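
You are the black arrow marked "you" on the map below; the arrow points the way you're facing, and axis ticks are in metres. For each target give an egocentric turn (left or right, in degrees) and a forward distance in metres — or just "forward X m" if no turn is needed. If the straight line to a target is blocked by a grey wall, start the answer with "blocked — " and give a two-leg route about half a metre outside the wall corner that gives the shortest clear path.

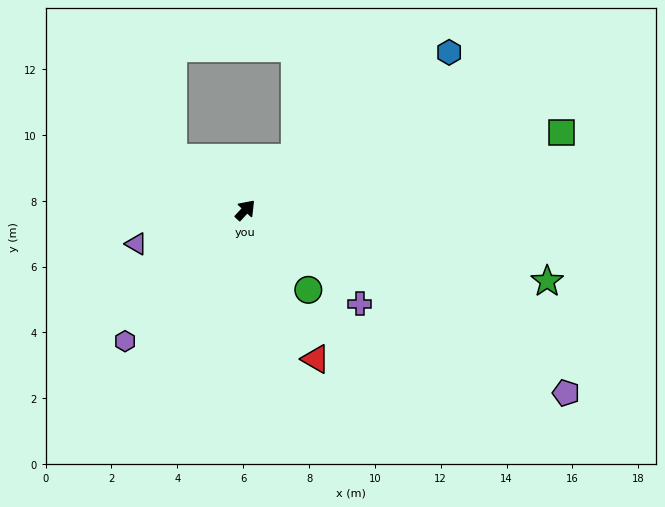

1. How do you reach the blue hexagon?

turn right 10°, forward 7.8 m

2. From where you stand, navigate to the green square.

turn right 33°, forward 9.9 m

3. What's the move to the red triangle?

turn right 112°, forward 5.0 m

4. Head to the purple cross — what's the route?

turn right 87°, forward 4.5 m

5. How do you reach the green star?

turn right 61°, forward 9.4 m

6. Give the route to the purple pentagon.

turn right 77°, forward 11.2 m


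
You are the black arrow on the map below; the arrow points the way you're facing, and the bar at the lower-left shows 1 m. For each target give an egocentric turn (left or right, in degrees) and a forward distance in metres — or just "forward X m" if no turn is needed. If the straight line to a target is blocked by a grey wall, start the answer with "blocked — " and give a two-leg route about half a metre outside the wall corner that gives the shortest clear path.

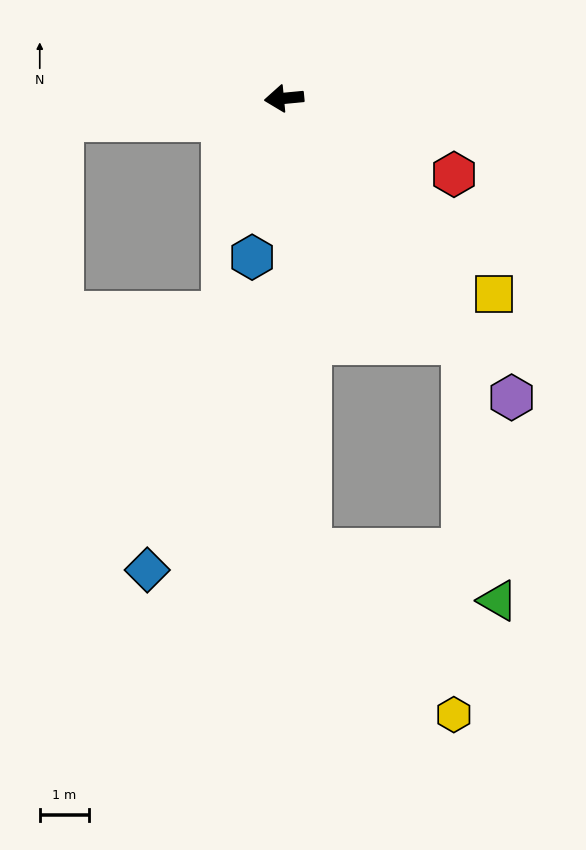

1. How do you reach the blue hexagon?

turn left 73°, forward 3.3 m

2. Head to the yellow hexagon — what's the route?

blocked — turn left 88°, forward 9.1 m, then turn left 38°, forward 4.4 m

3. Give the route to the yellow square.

turn left 131°, forward 5.8 m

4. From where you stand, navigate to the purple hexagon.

turn left 122°, forward 7.6 m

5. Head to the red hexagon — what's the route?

turn left 150°, forward 3.8 m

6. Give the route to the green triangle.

blocked — turn left 120°, forward 6.1 m, then turn right 28°, forward 5.2 m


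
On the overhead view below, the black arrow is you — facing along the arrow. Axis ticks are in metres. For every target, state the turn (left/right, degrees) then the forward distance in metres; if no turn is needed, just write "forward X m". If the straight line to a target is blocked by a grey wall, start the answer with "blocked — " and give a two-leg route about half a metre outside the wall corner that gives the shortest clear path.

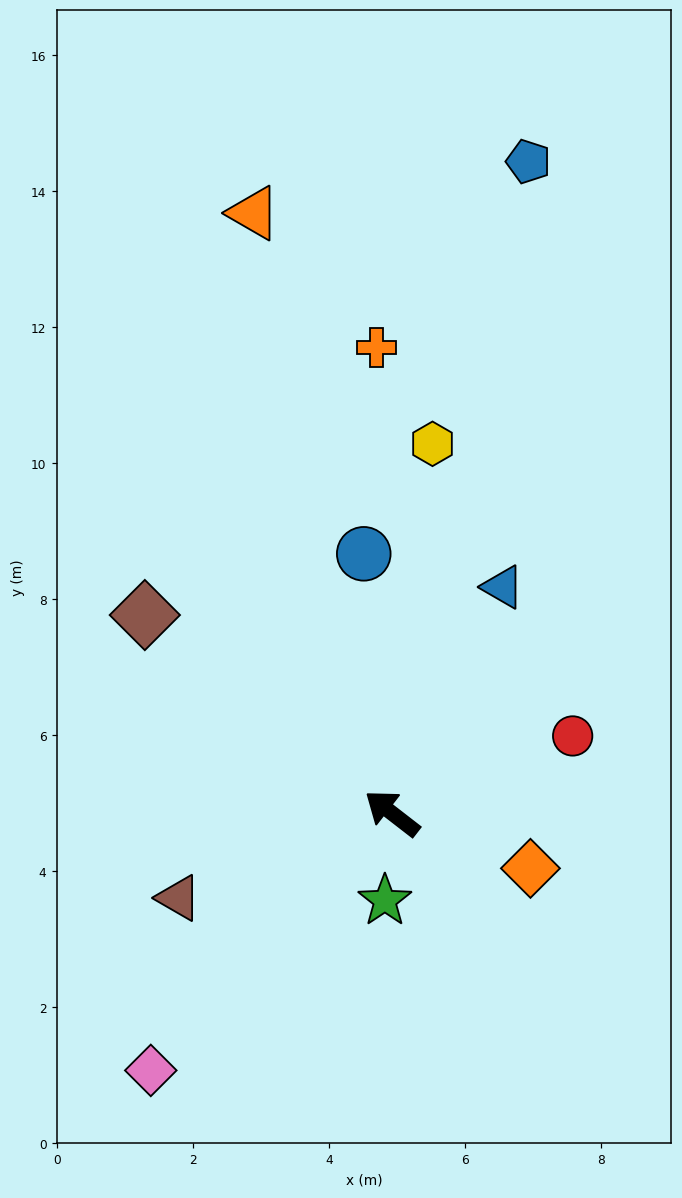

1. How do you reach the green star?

turn left 123°, forward 1.3 m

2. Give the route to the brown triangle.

turn left 59°, forward 3.4 m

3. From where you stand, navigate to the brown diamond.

forward 4.7 m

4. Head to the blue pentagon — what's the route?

turn right 64°, forward 9.8 m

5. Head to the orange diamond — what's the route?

turn right 164°, forward 2.2 m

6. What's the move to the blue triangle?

turn right 78°, forward 3.7 m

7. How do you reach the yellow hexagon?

turn right 58°, forward 5.5 m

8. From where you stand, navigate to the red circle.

turn right 119°, forward 2.9 m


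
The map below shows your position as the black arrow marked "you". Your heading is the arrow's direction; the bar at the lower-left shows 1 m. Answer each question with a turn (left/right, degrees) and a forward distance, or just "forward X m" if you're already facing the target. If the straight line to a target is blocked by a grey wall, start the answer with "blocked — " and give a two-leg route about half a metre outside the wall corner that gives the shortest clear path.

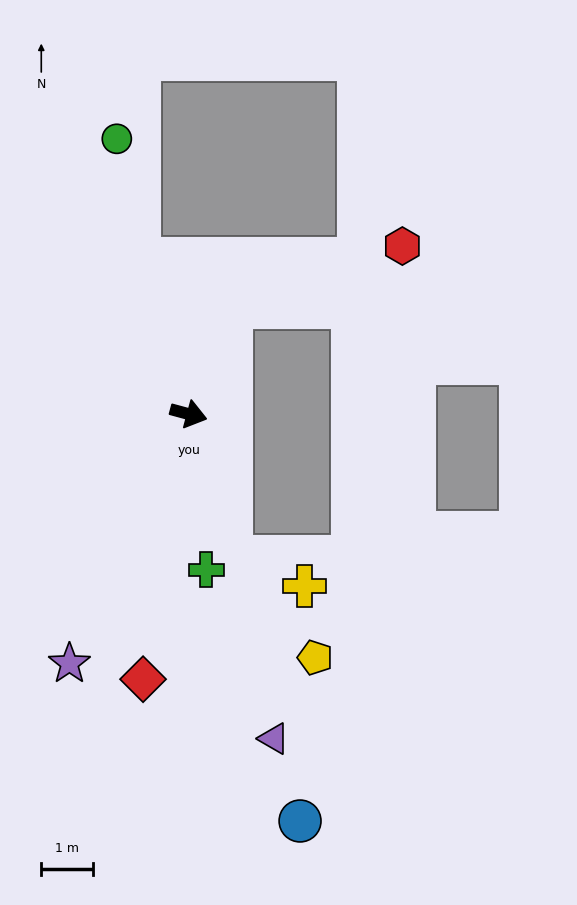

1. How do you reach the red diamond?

turn right 85°, forward 5.2 m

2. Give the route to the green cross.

turn right 68°, forward 3.0 m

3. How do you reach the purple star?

turn right 100°, forward 5.3 m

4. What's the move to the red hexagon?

blocked — turn left 84°, forward 2.2 m, then turn right 49°, forward 3.5 m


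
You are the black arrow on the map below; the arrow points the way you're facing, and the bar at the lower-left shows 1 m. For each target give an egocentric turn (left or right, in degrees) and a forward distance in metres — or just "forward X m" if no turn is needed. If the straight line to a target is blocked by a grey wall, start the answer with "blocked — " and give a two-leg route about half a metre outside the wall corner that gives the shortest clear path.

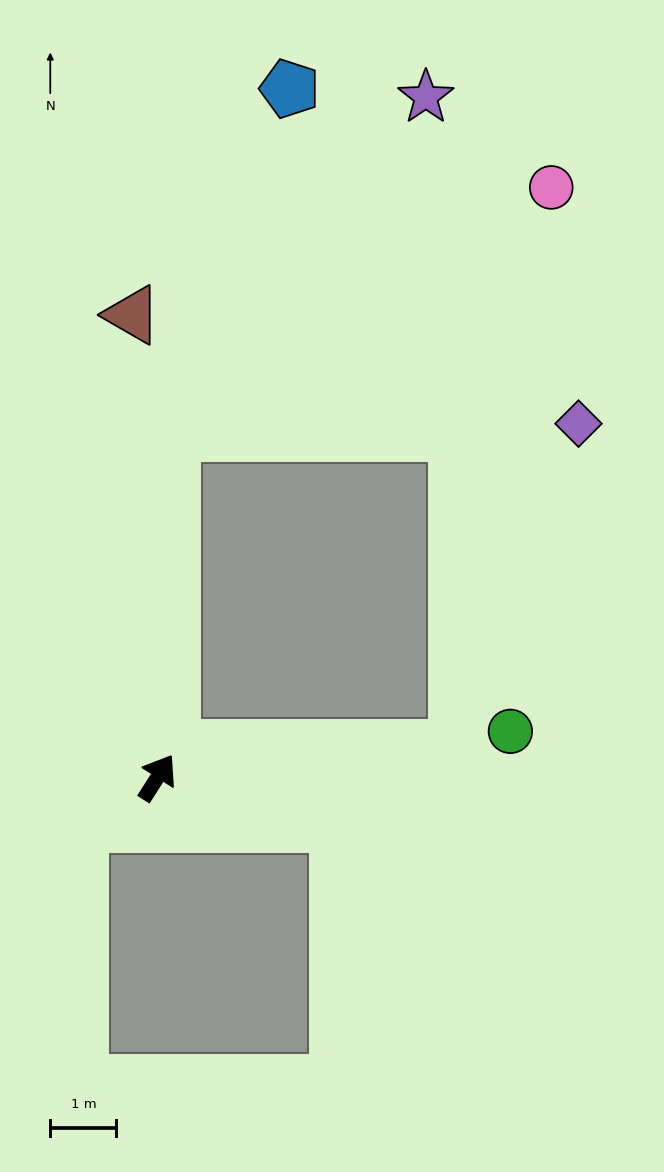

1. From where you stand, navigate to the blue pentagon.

blocked — turn left 30°, forward 5.2 m, then turn right 16°, forward 5.5 m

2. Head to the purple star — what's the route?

blocked — turn left 30°, forward 5.2 m, then turn right 35°, forward 6.4 m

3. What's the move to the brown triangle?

turn left 36°, forward 7.0 m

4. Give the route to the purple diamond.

blocked — turn right 52°, forward 4.5 m, then turn left 64°, forward 5.2 m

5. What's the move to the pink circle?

blocked — turn left 30°, forward 5.2 m, then turn right 55°, forward 6.8 m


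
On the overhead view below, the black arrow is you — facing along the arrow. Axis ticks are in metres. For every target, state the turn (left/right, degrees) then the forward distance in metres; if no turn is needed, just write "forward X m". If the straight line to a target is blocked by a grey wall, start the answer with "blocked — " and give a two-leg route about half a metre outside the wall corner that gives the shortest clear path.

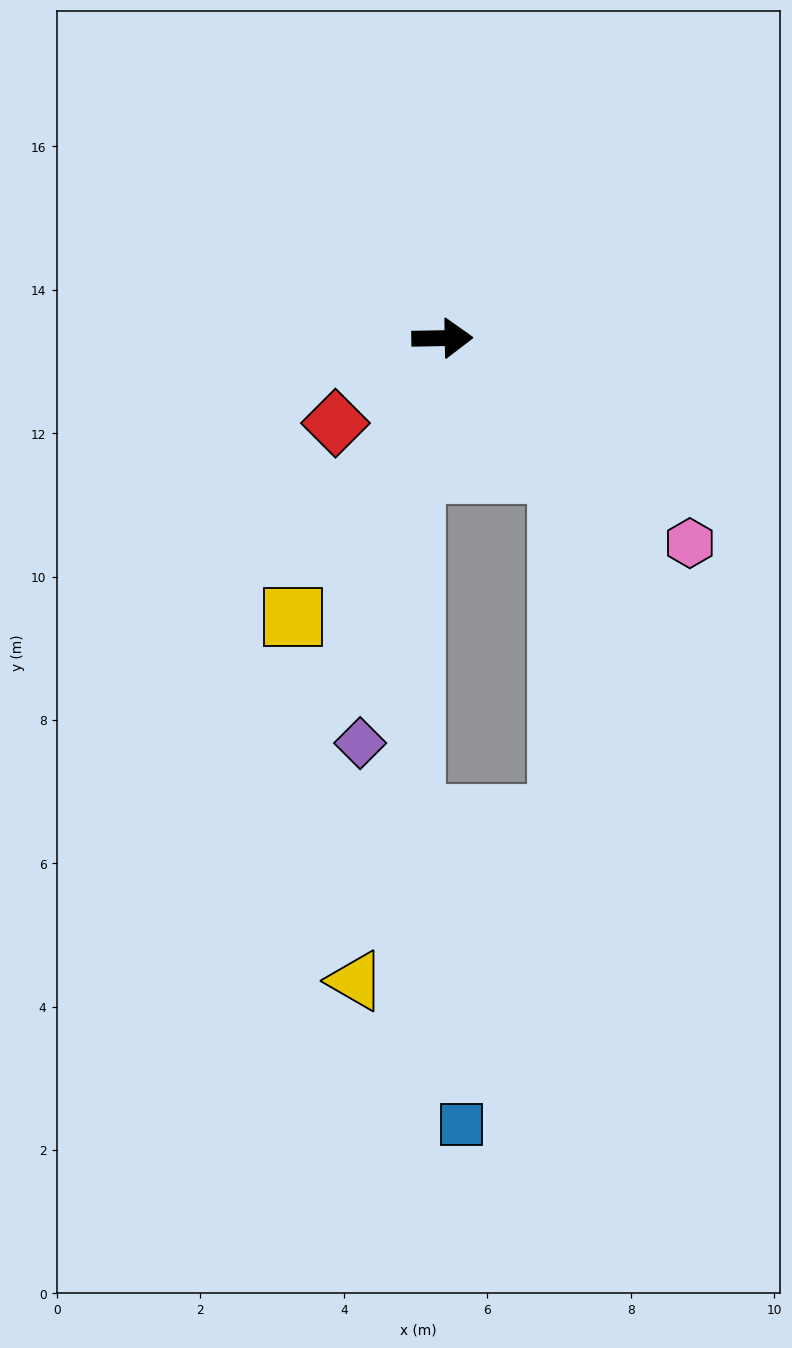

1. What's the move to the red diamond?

turn right 143°, forward 1.9 m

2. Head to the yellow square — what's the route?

turn right 119°, forward 4.4 m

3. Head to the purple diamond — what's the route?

turn right 102°, forward 5.8 m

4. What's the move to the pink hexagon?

turn right 41°, forward 4.5 m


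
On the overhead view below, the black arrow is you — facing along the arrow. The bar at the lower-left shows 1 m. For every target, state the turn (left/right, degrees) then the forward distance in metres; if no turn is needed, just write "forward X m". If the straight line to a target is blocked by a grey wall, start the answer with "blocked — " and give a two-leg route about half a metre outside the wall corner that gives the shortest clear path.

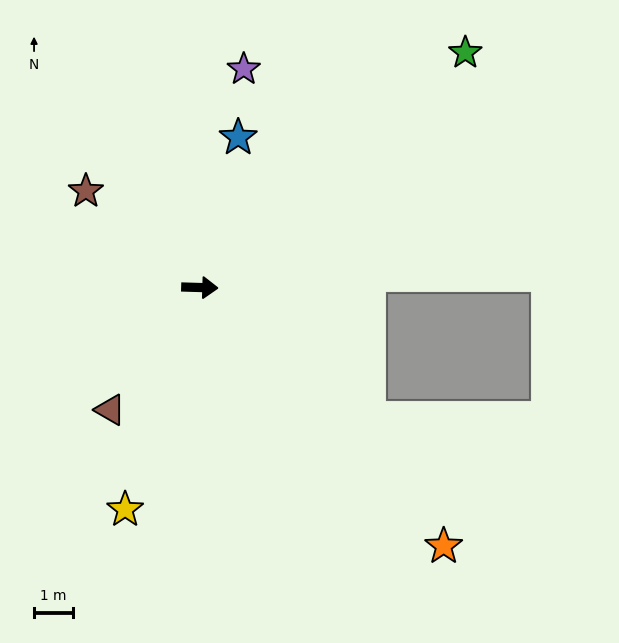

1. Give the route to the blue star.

turn left 77°, forward 4.0 m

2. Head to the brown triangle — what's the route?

turn right 125°, forward 3.9 m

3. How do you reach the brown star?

turn left 141°, forward 3.9 m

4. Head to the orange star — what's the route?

turn right 45°, forward 9.2 m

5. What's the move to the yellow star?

turn right 107°, forward 6.1 m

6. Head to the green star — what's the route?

turn left 43°, forward 9.2 m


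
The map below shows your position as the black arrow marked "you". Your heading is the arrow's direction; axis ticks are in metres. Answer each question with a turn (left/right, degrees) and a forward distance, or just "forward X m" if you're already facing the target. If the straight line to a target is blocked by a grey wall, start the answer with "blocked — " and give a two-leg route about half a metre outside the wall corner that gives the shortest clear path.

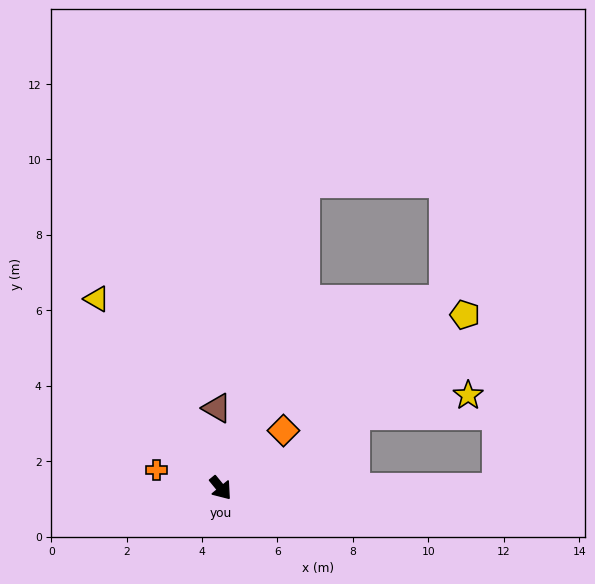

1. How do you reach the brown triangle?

turn left 143°, forward 2.1 m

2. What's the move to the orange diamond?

turn left 93°, forward 2.3 m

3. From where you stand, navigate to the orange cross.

turn right 145°, forward 1.8 m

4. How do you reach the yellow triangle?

turn left 174°, forward 6.0 m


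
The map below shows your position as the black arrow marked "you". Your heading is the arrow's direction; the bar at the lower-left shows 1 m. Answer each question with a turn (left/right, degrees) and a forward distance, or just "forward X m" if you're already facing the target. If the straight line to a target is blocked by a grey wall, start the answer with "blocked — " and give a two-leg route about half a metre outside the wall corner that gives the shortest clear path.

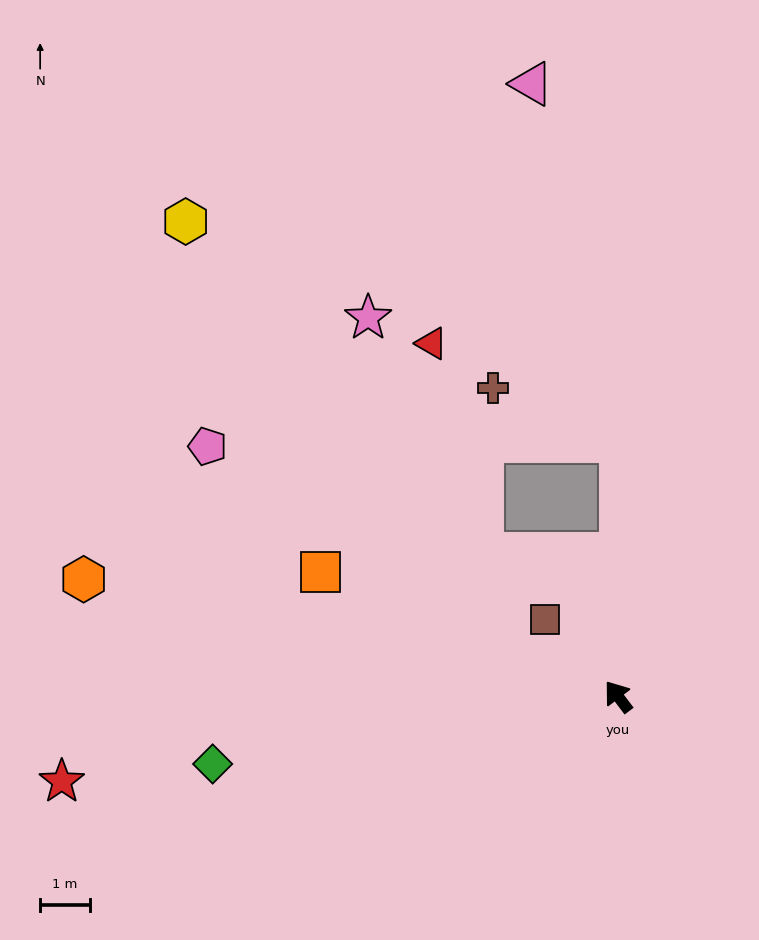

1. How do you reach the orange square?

turn left 30°, forward 6.5 m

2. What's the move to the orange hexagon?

turn left 41°, forward 11.1 m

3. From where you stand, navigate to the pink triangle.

blocked — turn right 38°, forward 5.2 m, then turn left 15°, forward 7.4 m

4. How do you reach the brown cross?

blocked — turn right 38°, forward 5.2 m, then turn left 68°, forward 2.8 m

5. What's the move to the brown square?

turn left 6°, forward 2.1 m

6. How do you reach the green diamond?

turn left 62°, forward 8.3 m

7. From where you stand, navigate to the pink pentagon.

turn left 22°, forward 9.7 m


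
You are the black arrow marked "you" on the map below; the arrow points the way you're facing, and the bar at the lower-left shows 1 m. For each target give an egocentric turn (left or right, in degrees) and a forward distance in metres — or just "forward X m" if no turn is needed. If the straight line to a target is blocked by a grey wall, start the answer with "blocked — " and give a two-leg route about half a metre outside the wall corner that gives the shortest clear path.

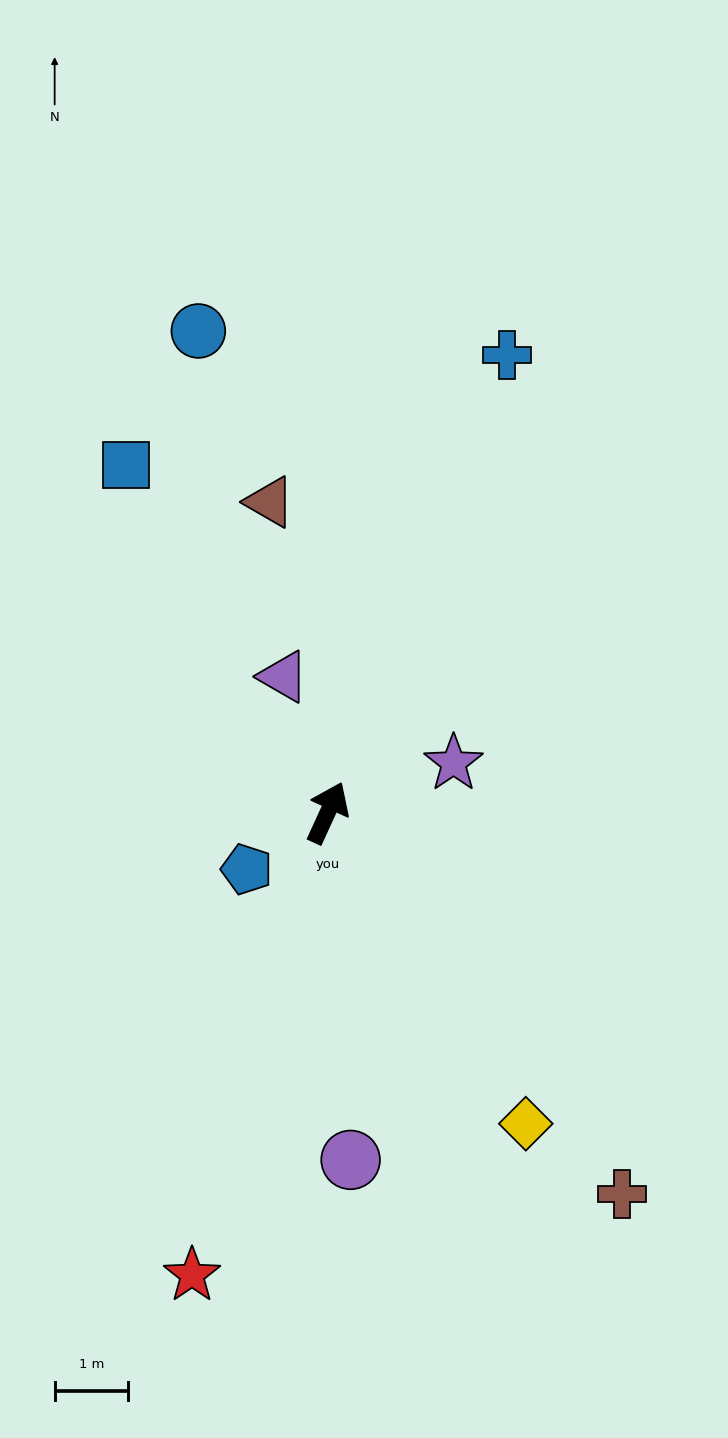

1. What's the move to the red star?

turn right 172°, forward 6.5 m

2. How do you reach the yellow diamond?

turn right 123°, forward 5.0 m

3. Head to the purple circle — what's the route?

turn right 152°, forward 4.7 m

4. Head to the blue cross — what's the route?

turn left 3°, forward 6.7 m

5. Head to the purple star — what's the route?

turn right 44°, forward 1.8 m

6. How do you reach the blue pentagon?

turn left 150°, forward 1.3 m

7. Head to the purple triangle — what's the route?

turn left 43°, forward 1.9 m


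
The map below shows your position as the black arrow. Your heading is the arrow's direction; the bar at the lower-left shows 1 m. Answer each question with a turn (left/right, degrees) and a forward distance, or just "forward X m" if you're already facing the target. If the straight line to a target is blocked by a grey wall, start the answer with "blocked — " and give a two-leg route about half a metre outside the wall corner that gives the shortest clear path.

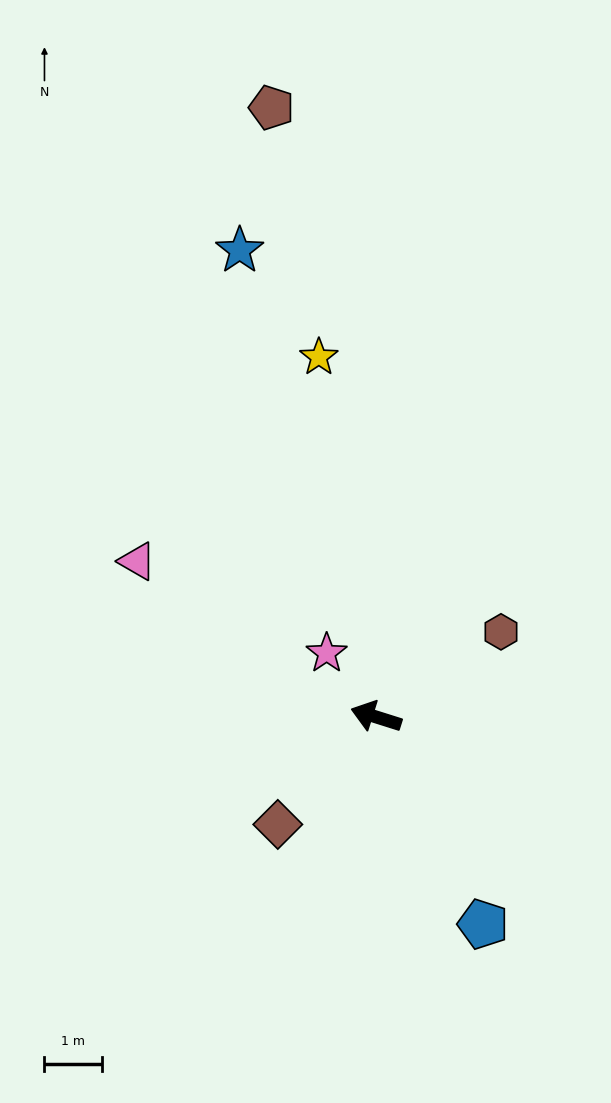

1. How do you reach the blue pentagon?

turn left 135°, forward 4.1 m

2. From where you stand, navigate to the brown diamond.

turn left 65°, forward 2.5 m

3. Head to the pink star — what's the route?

turn right 35°, forward 1.4 m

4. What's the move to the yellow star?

turn right 63°, forward 6.3 m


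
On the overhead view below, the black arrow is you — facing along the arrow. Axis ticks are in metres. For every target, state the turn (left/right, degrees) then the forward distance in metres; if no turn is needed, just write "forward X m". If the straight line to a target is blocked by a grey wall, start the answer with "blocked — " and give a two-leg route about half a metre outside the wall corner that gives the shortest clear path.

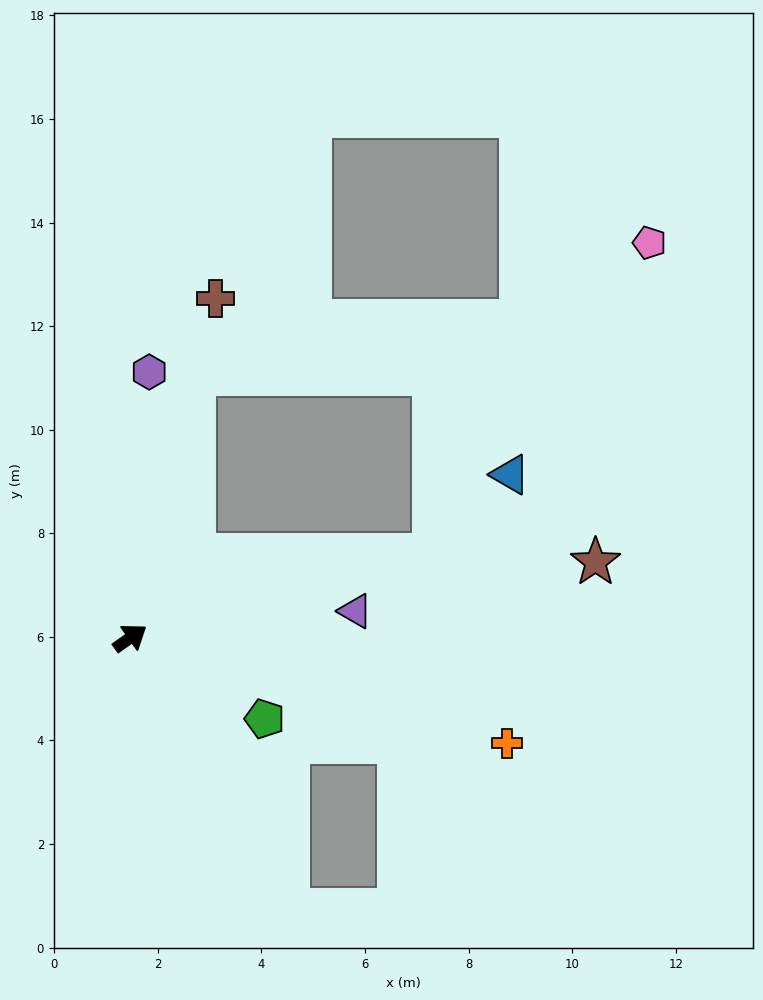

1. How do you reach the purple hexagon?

turn left 51°, forward 5.1 m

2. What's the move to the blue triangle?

blocked — turn right 20°, forward 6.1 m, then turn left 31°, forward 2.1 m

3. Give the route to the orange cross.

turn right 51°, forward 7.6 m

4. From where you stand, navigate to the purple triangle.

turn right 28°, forward 4.4 m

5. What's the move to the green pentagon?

turn right 66°, forward 3.0 m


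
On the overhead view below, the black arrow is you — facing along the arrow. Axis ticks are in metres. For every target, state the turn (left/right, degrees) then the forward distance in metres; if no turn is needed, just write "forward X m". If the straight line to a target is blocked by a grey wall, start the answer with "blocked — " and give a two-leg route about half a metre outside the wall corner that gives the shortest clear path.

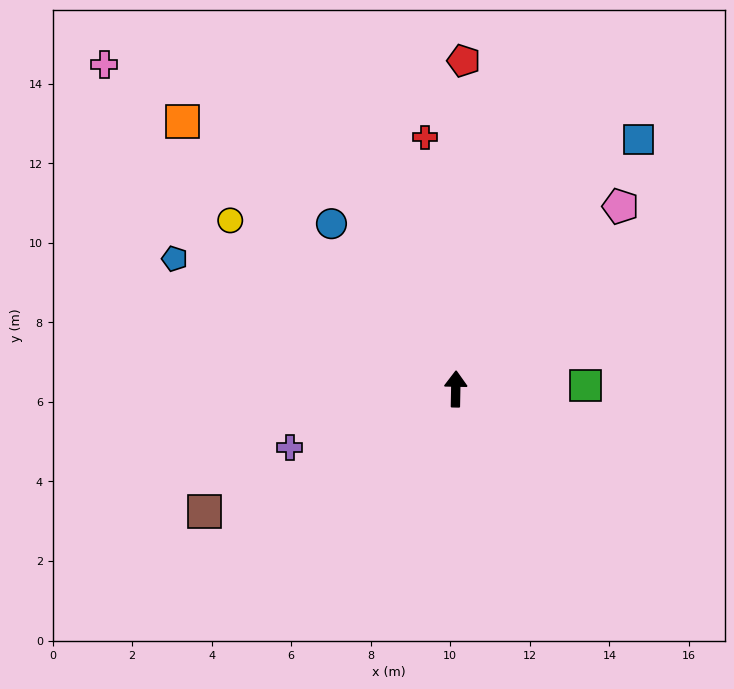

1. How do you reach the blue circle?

turn left 38°, forward 5.2 m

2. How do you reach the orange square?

turn left 47°, forward 9.6 m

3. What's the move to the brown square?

turn left 117°, forward 7.0 m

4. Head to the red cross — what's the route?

turn left 8°, forward 6.4 m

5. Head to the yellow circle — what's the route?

turn left 54°, forward 7.1 m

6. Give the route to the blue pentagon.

turn left 66°, forward 7.8 m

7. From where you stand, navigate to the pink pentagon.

turn right 41°, forward 6.2 m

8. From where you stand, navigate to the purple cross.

turn left 110°, forward 4.4 m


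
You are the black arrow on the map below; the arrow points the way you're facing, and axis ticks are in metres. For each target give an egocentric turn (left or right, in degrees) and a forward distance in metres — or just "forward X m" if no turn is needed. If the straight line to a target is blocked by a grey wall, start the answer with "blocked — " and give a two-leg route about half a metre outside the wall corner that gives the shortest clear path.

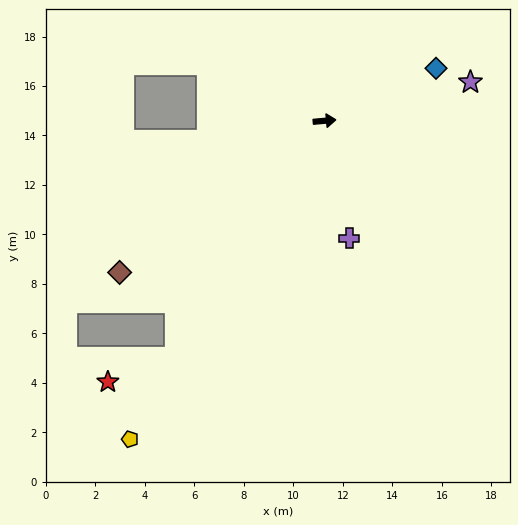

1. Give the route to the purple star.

turn left 10°, forward 6.1 m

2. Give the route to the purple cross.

turn right 83°, forward 4.9 m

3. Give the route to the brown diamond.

turn right 149°, forward 10.3 m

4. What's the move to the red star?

blocked — turn right 127°, forward 11.3 m, then turn right 38°, forward 2.9 m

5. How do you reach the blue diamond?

turn left 20°, forward 5.0 m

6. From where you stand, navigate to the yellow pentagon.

turn right 126°, forward 15.1 m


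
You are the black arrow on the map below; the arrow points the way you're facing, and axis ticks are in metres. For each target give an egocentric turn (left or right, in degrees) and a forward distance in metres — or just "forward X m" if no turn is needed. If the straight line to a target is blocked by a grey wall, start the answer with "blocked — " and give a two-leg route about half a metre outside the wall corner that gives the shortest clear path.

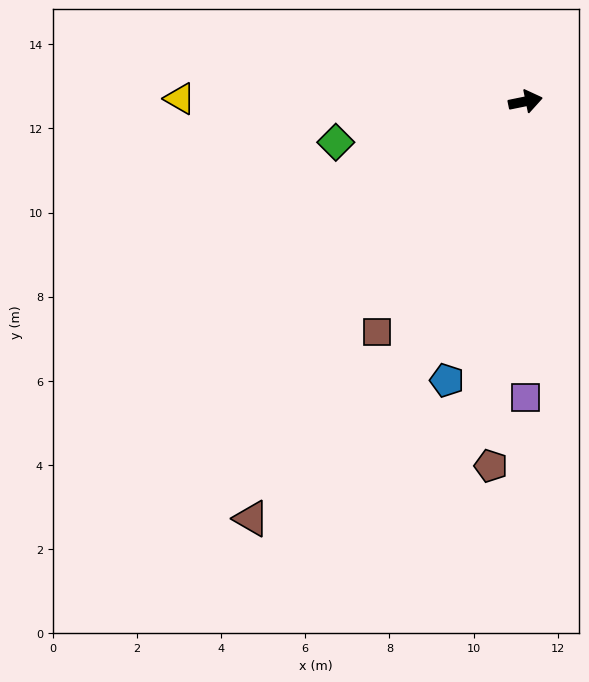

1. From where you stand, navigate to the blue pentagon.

turn right 117°, forward 6.9 m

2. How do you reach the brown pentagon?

turn right 107°, forward 8.7 m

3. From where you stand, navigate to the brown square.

turn right 134°, forward 6.5 m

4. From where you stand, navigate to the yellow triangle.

turn left 168°, forward 8.2 m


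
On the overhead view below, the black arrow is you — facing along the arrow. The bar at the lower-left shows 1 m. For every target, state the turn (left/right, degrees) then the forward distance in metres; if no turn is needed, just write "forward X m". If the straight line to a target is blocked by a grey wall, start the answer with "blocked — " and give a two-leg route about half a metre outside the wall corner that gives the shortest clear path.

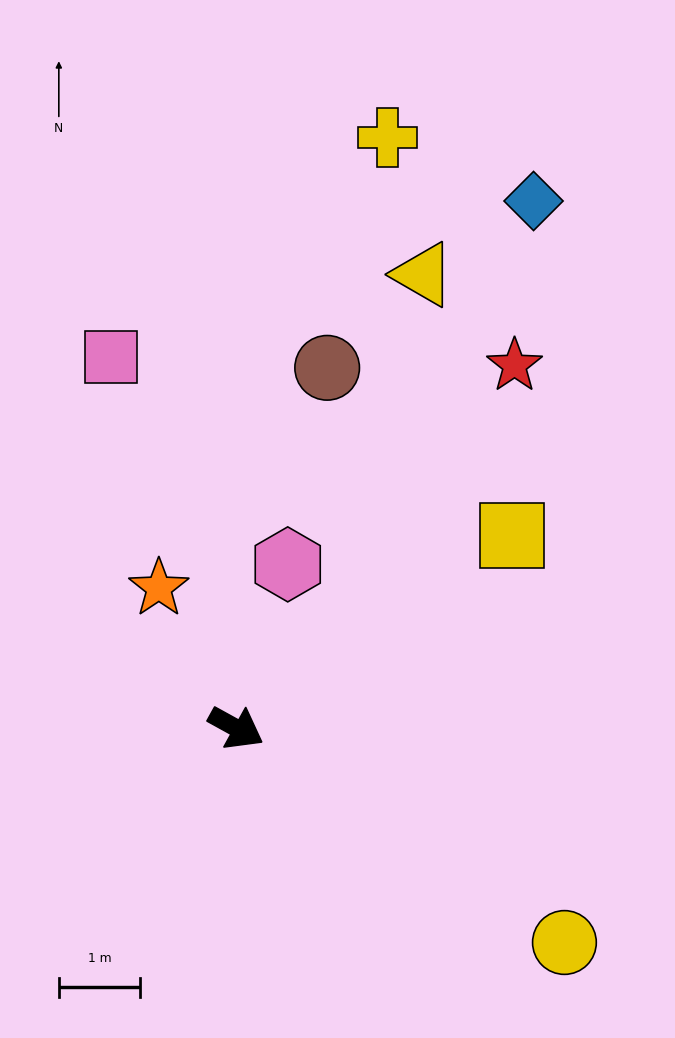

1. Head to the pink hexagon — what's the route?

turn left 101°, forward 2.1 m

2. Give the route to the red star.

turn left 81°, forward 5.6 m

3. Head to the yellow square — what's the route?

turn left 64°, forward 4.1 m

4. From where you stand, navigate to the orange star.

turn left 148°, forward 2.0 m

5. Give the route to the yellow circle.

turn right 4°, forward 4.8 m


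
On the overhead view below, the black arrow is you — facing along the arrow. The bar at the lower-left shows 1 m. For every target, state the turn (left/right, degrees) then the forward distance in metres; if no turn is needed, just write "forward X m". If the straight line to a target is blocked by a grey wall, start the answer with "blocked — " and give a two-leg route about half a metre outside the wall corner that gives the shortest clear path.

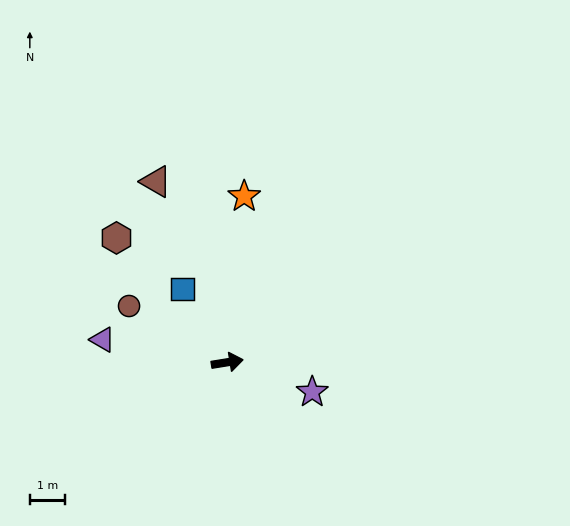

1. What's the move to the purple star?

turn right 28°, forward 2.6 m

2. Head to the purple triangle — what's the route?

turn left 161°, forward 3.6 m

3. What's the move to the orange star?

turn left 75°, forward 4.8 m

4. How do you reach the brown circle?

turn left 141°, forward 3.2 m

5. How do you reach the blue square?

turn left 112°, forward 2.5 m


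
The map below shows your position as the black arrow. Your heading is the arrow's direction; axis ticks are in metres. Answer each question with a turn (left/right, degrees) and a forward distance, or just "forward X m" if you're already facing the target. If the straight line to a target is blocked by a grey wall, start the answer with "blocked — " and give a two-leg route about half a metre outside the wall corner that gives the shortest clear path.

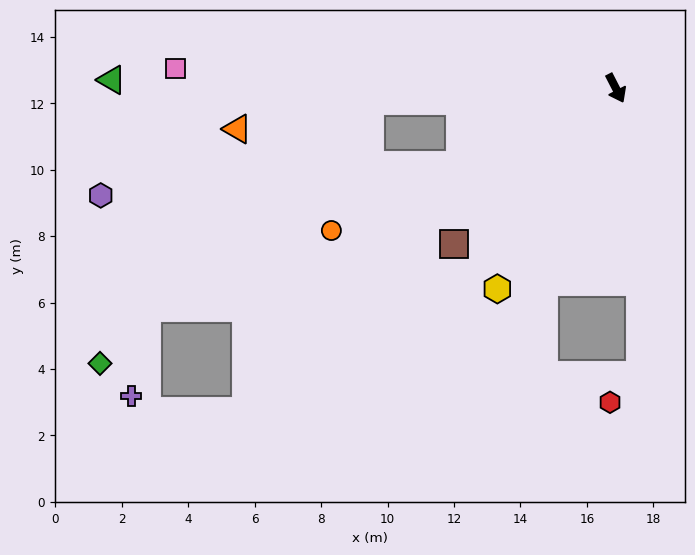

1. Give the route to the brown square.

turn right 73°, forward 6.8 m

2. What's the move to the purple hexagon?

blocked — turn right 91°, forward 5.2 m, then turn right 21°, forward 10.9 m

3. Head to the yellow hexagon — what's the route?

turn right 58°, forward 7.0 m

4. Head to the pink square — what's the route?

turn right 120°, forward 13.3 m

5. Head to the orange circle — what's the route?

turn right 91°, forward 9.6 m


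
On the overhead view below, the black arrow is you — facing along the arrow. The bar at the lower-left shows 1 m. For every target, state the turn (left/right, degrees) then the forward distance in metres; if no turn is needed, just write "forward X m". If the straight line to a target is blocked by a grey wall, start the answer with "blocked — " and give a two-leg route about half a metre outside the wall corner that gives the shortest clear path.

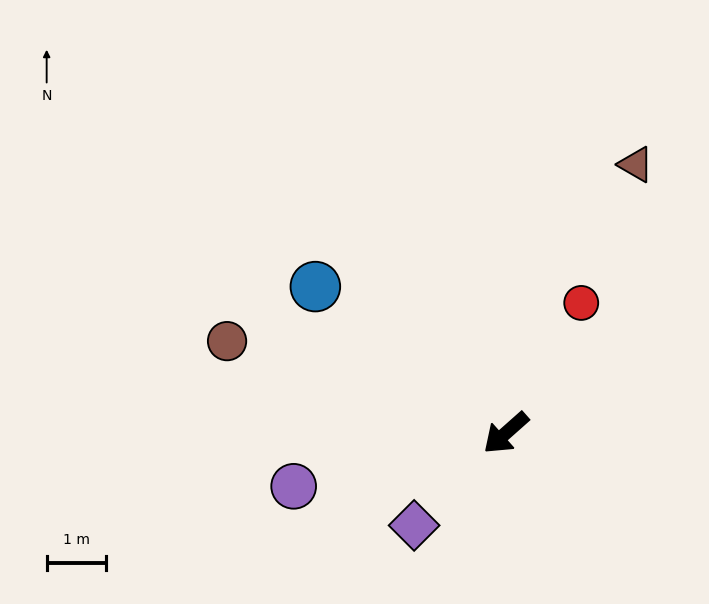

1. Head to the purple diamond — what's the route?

turn left 4°, forward 2.2 m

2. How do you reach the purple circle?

turn right 27°, forward 3.7 m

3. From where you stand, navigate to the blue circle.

turn right 79°, forward 4.1 m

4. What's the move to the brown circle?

turn right 60°, forward 5.0 m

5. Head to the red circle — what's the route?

turn right 162°, forward 2.5 m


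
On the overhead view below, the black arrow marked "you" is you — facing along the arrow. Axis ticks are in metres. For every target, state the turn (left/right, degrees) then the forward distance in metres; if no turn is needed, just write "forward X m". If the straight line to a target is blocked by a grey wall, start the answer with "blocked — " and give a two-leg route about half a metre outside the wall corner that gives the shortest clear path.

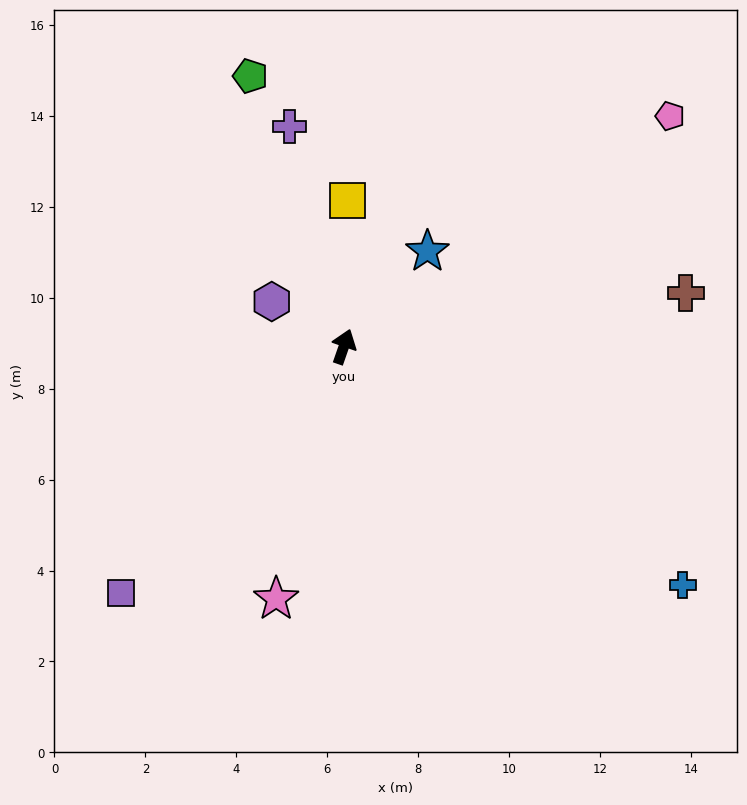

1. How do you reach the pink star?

turn right 176°, forward 5.7 m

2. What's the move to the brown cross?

turn right 62°, forward 7.6 m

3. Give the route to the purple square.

turn left 157°, forward 7.3 m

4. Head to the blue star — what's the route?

turn right 22°, forward 2.8 m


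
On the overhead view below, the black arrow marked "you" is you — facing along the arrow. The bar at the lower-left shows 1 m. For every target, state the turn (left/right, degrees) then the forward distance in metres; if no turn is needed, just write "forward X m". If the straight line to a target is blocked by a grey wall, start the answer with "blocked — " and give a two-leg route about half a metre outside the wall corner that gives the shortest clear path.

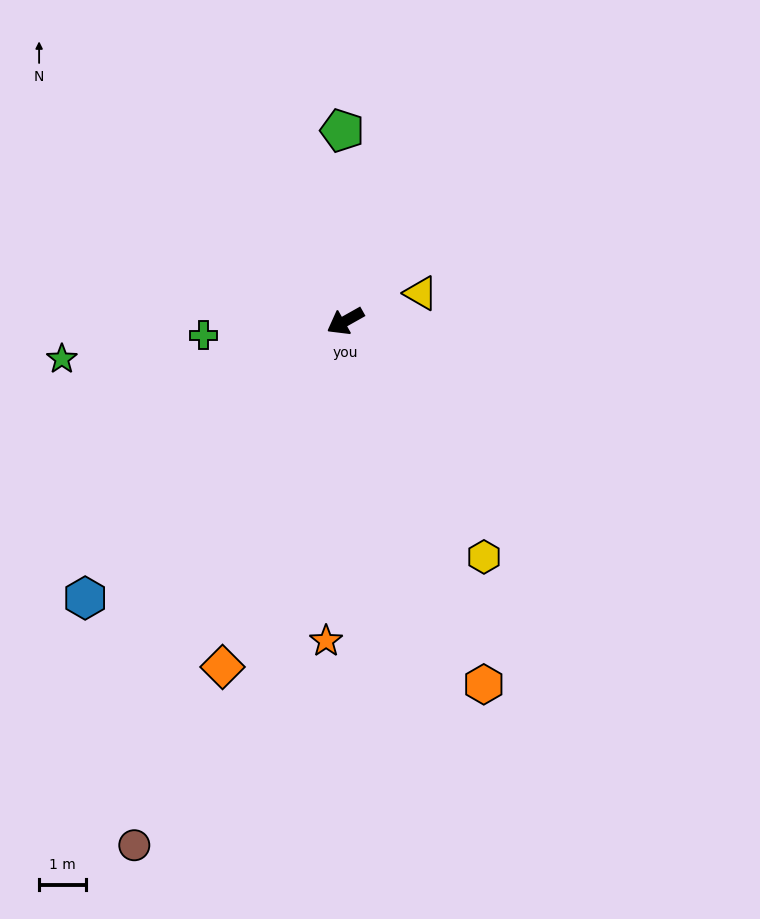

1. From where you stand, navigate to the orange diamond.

turn left 41°, forward 7.9 m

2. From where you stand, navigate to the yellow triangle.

turn left 171°, forward 1.7 m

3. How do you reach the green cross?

turn right 24°, forward 3.1 m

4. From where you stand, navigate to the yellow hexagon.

turn left 91°, forward 5.9 m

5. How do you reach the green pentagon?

turn right 118°, forward 4.1 m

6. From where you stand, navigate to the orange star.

turn left 57°, forward 6.9 m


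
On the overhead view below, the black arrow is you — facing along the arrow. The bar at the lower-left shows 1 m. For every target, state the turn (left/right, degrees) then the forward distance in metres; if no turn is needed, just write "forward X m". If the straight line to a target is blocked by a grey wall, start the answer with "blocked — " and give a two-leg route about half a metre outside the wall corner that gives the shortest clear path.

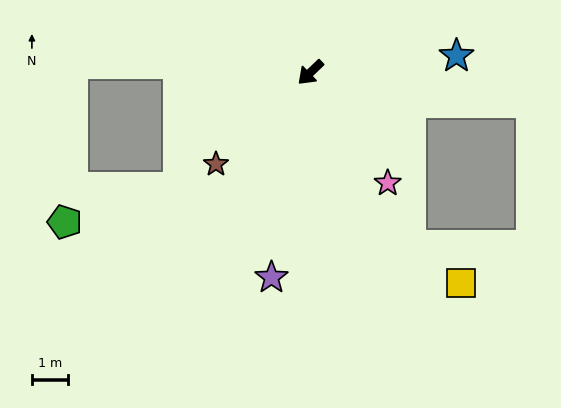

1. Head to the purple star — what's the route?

turn left 35°, forward 5.7 m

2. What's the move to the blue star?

turn left 143°, forward 4.1 m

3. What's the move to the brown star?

forward 3.6 m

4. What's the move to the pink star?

turn left 81°, forward 3.7 m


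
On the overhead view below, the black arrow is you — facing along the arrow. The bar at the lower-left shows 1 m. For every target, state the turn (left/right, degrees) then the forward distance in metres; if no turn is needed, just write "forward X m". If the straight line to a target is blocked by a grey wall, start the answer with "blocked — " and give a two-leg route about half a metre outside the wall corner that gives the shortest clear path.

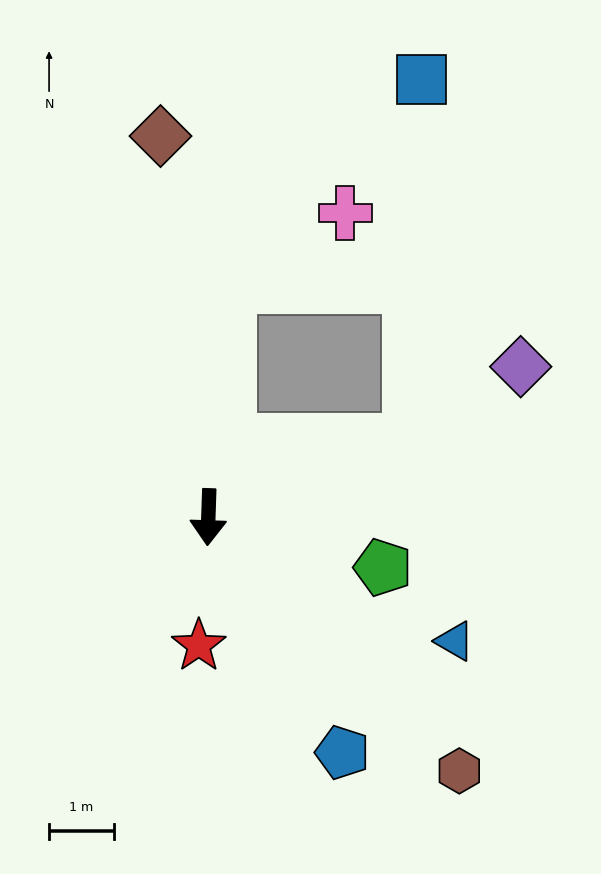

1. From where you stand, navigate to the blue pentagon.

turn left 32°, forward 4.2 m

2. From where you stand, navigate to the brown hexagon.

turn left 47°, forward 5.5 m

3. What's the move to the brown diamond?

turn right 171°, forward 5.9 m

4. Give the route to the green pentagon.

turn left 76°, forward 2.8 m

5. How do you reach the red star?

turn right 2°, forward 2.0 m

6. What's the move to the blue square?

blocked — turn left 113°, forward 3.3 m, then turn left 67°, forward 5.6 m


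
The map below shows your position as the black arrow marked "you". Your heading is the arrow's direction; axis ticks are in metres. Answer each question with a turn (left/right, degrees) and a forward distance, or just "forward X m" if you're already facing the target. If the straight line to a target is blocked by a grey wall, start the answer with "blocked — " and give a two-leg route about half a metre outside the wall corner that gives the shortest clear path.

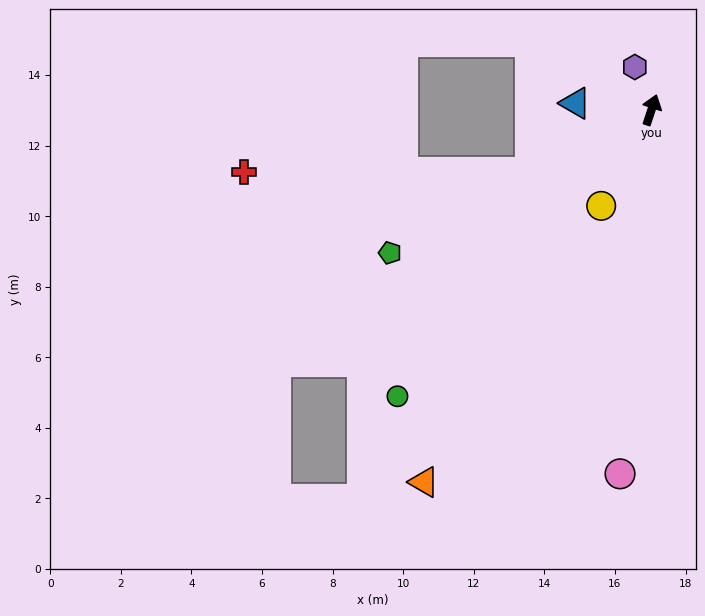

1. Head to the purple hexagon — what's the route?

turn left 39°, forward 1.3 m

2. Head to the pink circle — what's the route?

turn right 167°, forward 10.4 m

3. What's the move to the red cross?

blocked — turn left 135°, forward 3.9 m, then turn right 27°, forward 8.1 m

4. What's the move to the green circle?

turn left 157°, forward 10.8 m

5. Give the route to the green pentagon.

turn left 137°, forward 8.4 m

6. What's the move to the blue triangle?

turn left 103°, forward 2.2 m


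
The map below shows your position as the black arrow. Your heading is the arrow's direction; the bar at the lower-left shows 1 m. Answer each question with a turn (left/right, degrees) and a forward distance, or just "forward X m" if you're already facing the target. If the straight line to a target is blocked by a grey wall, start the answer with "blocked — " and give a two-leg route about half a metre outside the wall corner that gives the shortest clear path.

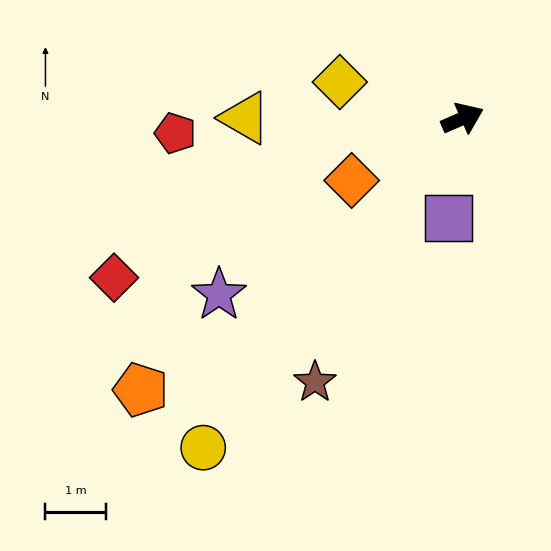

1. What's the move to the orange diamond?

turn right 174°, forward 2.1 m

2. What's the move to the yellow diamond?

turn left 140°, forward 2.1 m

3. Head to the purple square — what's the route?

turn right 122°, forward 1.7 m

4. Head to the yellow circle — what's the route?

turn right 152°, forward 6.9 m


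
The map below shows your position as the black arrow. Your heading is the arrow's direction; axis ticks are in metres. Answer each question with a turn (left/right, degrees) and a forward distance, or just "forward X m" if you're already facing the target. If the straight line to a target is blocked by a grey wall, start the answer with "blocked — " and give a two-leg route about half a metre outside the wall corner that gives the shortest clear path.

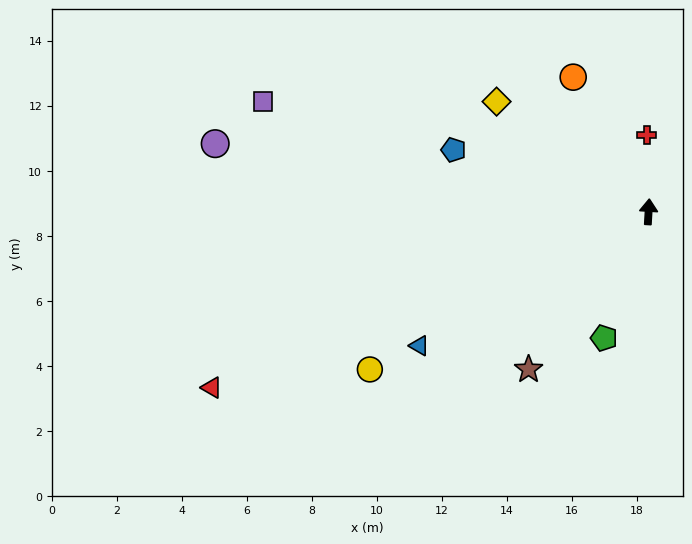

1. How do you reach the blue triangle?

turn left 124°, forward 8.2 m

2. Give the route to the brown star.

turn left 146°, forward 6.1 m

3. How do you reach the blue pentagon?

turn left 76°, forward 6.3 m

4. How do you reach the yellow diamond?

turn left 57°, forward 5.8 m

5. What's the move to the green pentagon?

turn left 164°, forward 4.1 m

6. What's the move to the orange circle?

turn left 33°, forward 4.7 m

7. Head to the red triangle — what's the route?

turn left 115°, forward 14.5 m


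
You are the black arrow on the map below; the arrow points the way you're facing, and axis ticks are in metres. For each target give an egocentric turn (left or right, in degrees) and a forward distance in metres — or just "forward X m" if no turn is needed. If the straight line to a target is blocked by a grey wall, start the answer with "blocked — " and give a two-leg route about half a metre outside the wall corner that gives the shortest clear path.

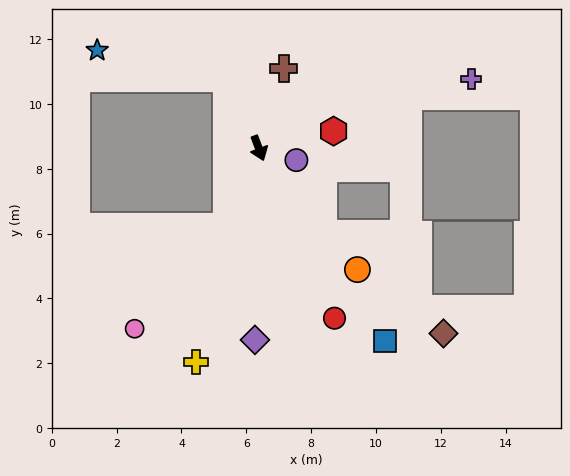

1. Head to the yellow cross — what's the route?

turn right 37°, forward 6.9 m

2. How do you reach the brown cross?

turn left 142°, forward 2.6 m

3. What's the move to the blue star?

blocked — turn right 176°, forward 2.4 m, then turn left 53°, forward 4.1 m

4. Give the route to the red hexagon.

turn left 82°, forward 2.4 m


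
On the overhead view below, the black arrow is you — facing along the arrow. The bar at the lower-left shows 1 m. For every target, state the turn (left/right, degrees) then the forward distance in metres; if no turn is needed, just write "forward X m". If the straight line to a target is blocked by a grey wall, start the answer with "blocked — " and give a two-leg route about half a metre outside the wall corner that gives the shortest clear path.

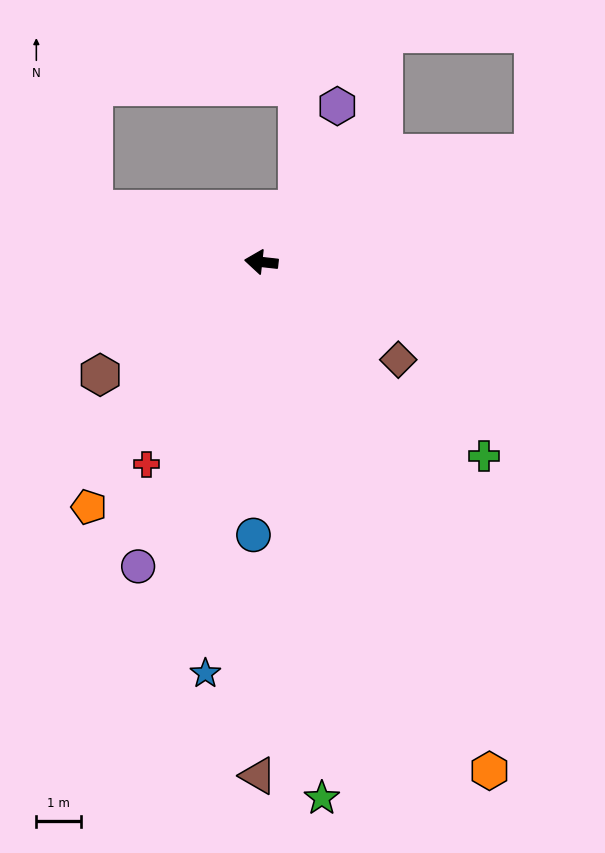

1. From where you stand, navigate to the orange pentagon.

turn left 61°, forward 6.7 m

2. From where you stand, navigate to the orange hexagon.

turn left 121°, forward 12.5 m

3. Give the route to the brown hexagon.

turn left 41°, forward 4.4 m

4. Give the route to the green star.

turn left 103°, forward 12.1 m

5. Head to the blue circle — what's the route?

turn left 95°, forward 6.1 m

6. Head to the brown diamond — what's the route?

turn left 151°, forward 3.8 m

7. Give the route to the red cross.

turn left 67°, forward 5.2 m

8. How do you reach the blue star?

turn left 89°, forward 9.3 m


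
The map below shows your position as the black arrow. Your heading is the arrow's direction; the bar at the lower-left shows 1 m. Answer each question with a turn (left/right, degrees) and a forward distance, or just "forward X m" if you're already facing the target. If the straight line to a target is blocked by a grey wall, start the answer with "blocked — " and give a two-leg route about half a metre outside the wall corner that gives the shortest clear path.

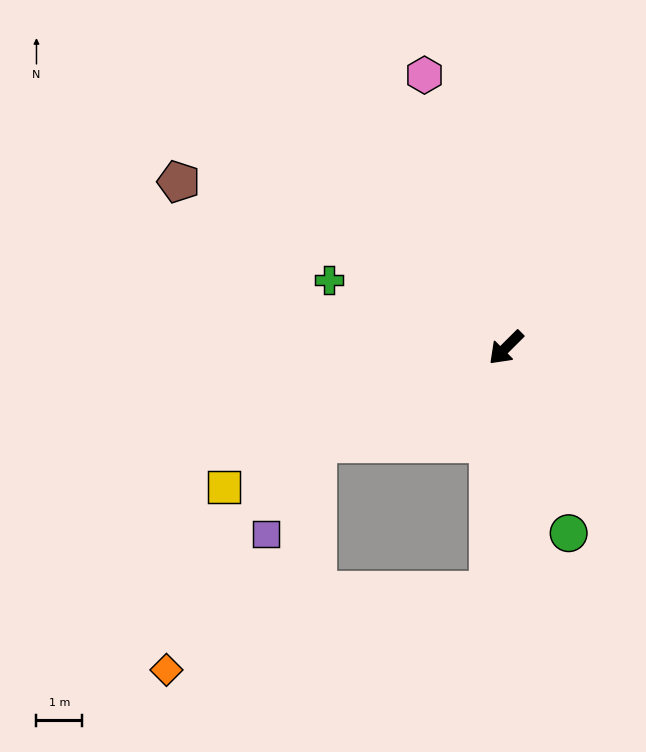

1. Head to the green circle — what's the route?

turn left 64°, forward 4.3 m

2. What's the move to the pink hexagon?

turn right 118°, forward 6.2 m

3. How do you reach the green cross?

turn right 66°, forward 4.1 m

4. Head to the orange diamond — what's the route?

blocked — turn left 41°, forward 5.3 m, then turn right 72°, forward 7.2 m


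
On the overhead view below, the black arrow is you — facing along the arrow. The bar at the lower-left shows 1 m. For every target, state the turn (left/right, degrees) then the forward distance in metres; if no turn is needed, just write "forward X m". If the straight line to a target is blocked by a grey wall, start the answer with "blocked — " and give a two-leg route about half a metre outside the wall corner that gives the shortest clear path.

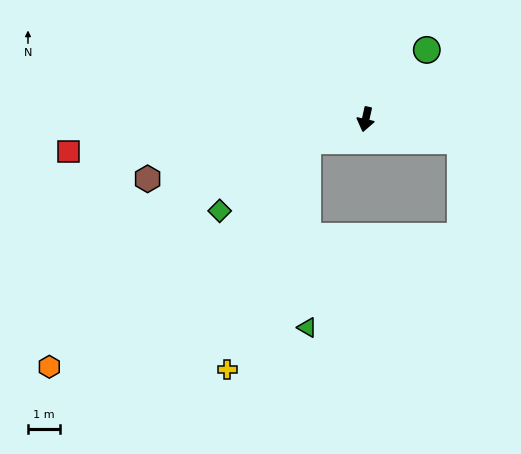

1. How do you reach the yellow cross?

blocked — turn right 57°, forward 1.9 m, then turn left 50°, forward 7.7 m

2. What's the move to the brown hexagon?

turn right 62°, forward 7.2 m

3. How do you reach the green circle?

turn left 151°, forward 2.9 m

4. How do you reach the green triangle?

blocked — turn right 57°, forward 1.9 m, then turn left 69°, forward 5.9 m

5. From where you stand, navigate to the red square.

turn right 71°, forward 9.5 m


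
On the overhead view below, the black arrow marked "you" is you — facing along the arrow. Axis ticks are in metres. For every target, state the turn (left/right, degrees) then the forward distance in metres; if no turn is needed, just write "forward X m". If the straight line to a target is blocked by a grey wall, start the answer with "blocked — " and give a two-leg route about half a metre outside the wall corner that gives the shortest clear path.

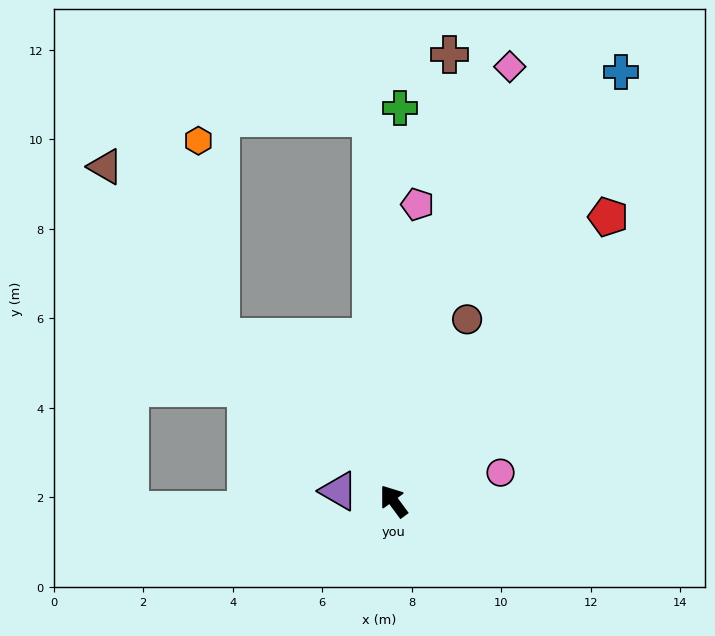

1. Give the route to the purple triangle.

turn left 43°, forward 1.2 m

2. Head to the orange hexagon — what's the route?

blocked — turn left 10°, forward 5.3 m, then turn right 40°, forward 4.4 m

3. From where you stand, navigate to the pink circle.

turn right 112°, forward 2.5 m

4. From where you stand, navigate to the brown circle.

turn right 58°, forward 4.4 m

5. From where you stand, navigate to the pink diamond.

turn right 51°, forward 10.0 m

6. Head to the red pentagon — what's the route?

turn right 73°, forward 8.0 m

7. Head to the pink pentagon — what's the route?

turn right 41°, forward 6.7 m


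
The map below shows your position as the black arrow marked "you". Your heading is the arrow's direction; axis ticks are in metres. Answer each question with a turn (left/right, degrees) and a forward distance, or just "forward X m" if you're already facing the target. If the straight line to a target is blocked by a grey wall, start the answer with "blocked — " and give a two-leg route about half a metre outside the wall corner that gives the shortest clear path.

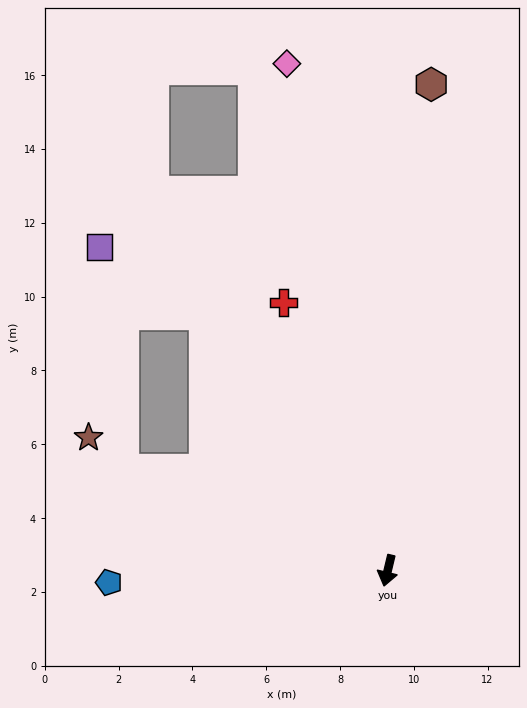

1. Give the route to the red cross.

turn right 145°, forward 7.8 m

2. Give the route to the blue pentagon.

turn right 74°, forward 7.6 m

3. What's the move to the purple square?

blocked — turn right 131°, forward 8.5 m, then turn left 22°, forward 3.4 m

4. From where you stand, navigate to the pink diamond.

turn right 155°, forward 14.0 m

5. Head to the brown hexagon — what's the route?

turn right 172°, forward 13.2 m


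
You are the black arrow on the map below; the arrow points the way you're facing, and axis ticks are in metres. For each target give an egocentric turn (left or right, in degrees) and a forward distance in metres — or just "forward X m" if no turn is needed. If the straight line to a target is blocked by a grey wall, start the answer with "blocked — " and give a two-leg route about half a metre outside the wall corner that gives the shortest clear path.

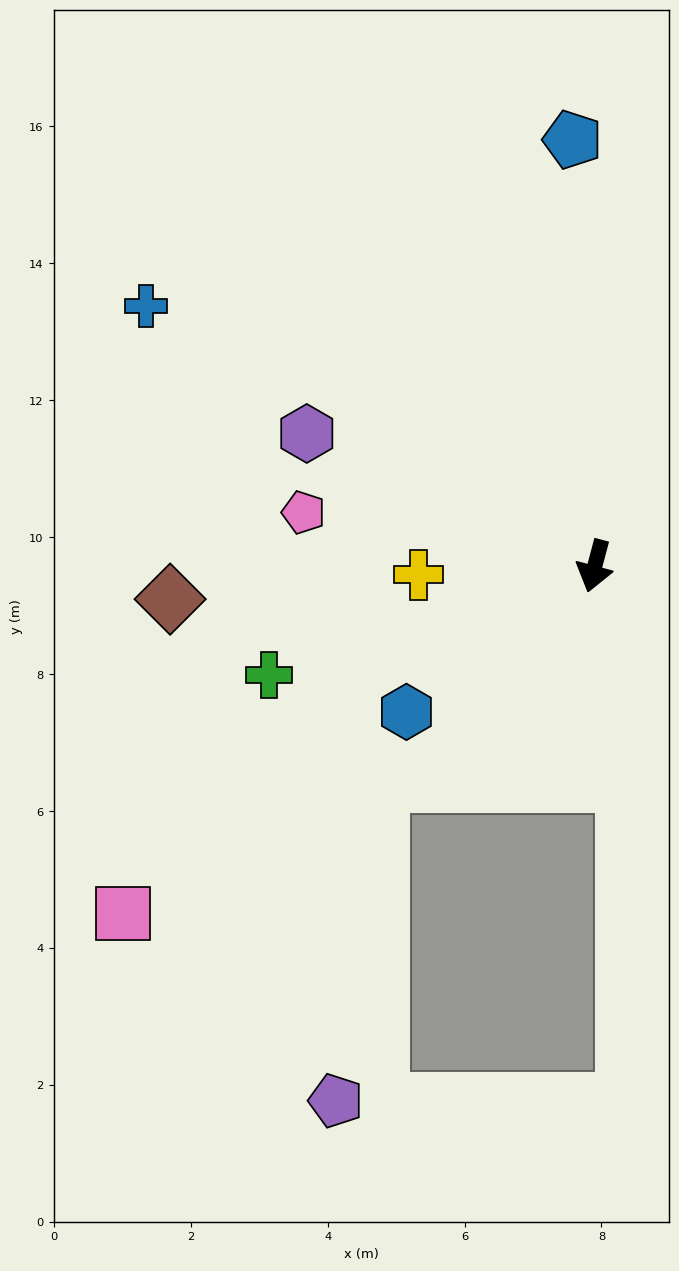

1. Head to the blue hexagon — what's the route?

turn right 37°, forward 3.5 m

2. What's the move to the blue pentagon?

turn right 162°, forward 6.2 m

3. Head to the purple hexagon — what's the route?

turn right 100°, forward 4.6 m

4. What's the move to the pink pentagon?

turn right 86°, forward 4.3 m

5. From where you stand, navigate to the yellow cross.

turn right 72°, forward 2.6 m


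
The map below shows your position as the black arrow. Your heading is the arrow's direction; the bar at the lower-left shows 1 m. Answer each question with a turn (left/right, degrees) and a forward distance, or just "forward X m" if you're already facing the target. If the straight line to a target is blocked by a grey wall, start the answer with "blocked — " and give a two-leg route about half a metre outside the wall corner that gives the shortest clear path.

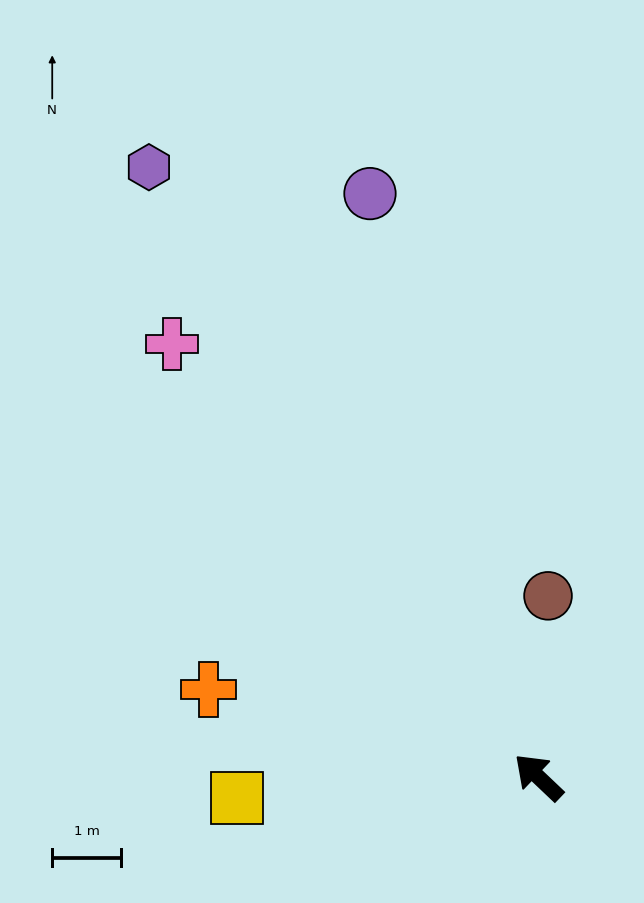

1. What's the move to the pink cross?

turn right 6°, forward 8.2 m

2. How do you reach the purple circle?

turn right 30°, forward 8.8 m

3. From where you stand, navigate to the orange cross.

turn left 29°, forward 4.9 m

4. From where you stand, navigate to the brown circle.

turn right 49°, forward 2.6 m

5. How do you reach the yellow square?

turn left 48°, forward 4.4 m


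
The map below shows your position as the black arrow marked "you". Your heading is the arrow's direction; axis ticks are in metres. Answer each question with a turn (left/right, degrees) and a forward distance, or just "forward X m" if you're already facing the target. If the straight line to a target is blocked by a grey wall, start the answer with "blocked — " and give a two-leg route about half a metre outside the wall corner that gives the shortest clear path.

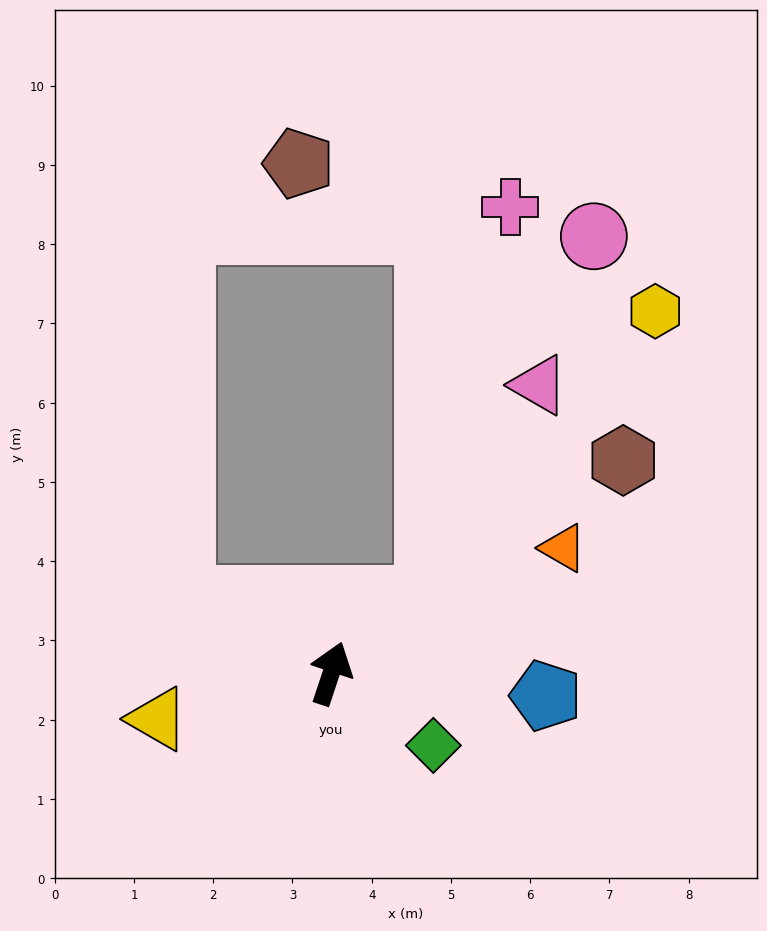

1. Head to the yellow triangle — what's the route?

turn left 123°, forward 2.3 m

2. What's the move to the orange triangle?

turn right 43°, forward 3.3 m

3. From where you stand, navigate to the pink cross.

blocked — turn right 35°, forward 1.5 m, then turn left 42°, forward 5.1 m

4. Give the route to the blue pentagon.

turn right 78°, forward 2.7 m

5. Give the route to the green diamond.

turn right 107°, forward 1.6 m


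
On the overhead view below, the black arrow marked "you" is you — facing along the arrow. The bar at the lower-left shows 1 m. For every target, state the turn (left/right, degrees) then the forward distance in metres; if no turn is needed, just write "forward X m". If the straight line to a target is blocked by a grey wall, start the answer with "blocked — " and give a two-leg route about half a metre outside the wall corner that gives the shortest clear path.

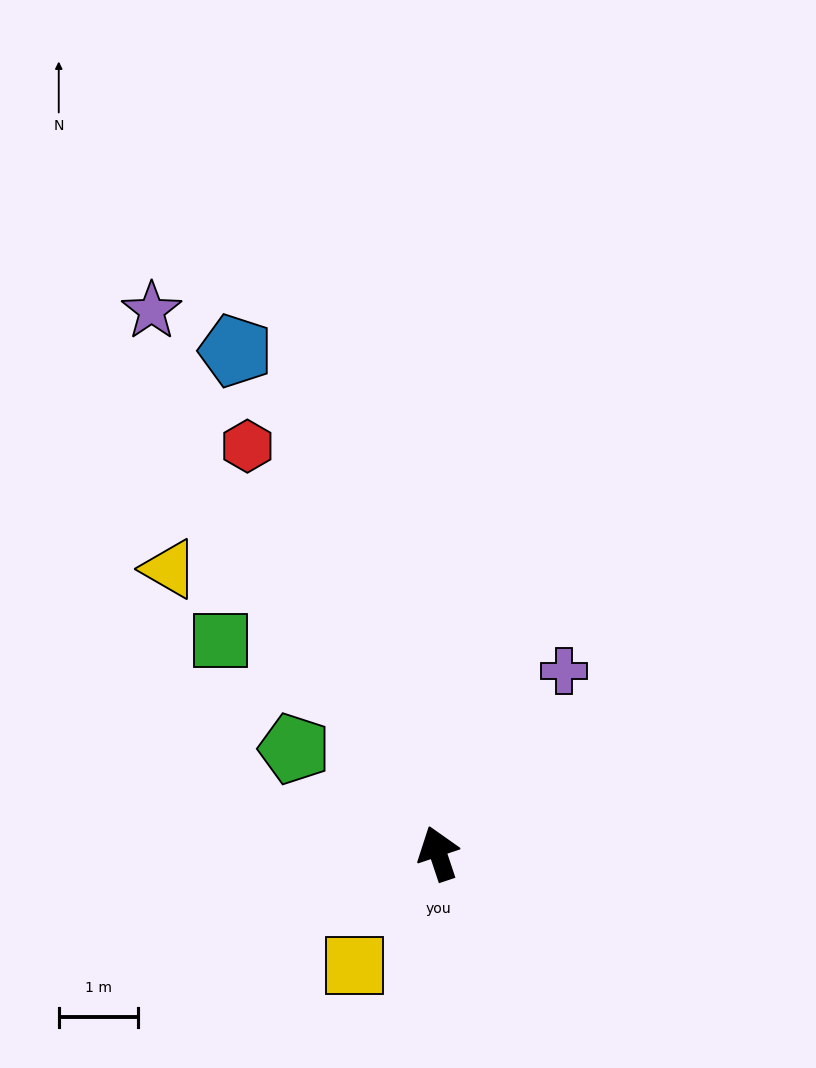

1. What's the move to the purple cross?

turn right 53°, forward 2.8 m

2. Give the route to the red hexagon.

turn left 7°, forward 5.7 m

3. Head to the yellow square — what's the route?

turn left 125°, forward 1.8 m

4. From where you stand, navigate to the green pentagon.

turn left 36°, forward 2.2 m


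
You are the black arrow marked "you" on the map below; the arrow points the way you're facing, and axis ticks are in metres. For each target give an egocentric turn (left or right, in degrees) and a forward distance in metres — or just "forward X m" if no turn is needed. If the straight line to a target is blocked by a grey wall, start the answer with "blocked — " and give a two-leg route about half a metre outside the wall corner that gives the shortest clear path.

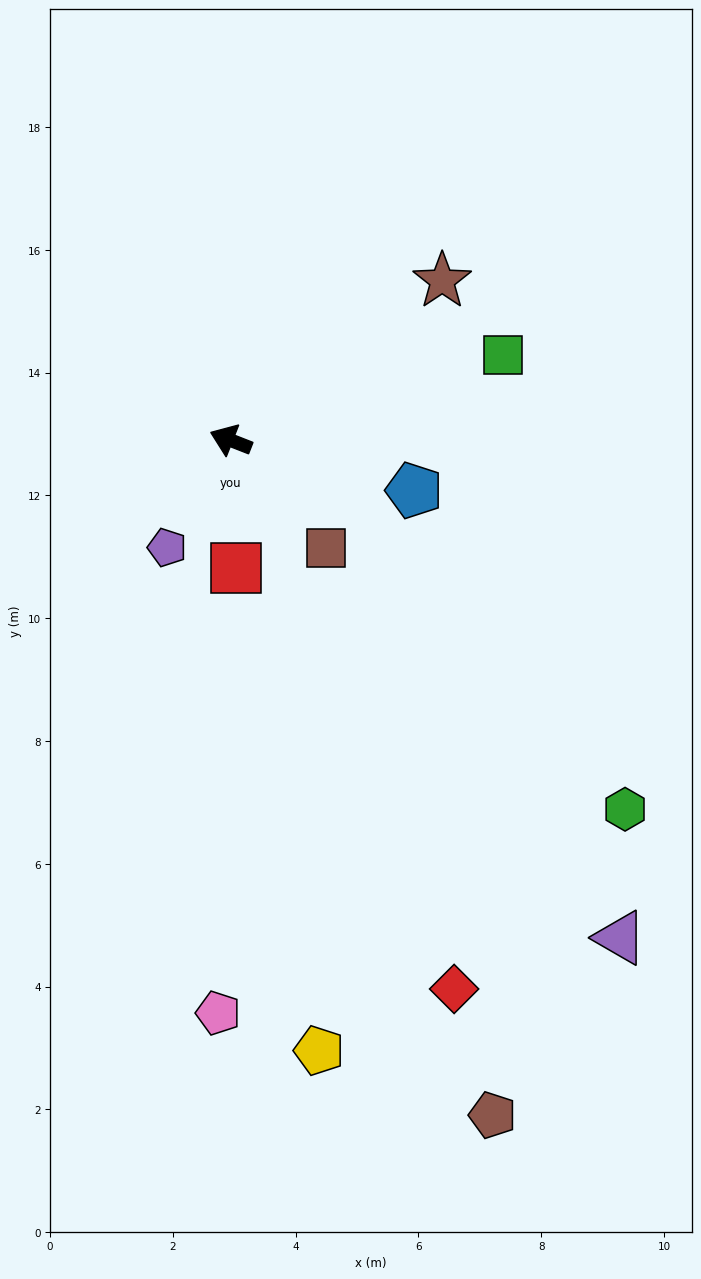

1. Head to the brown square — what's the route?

turn left 153°, forward 2.3 m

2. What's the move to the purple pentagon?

turn left 81°, forward 2.0 m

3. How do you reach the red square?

turn left 114°, forward 2.1 m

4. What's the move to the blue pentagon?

turn right 174°, forward 3.1 m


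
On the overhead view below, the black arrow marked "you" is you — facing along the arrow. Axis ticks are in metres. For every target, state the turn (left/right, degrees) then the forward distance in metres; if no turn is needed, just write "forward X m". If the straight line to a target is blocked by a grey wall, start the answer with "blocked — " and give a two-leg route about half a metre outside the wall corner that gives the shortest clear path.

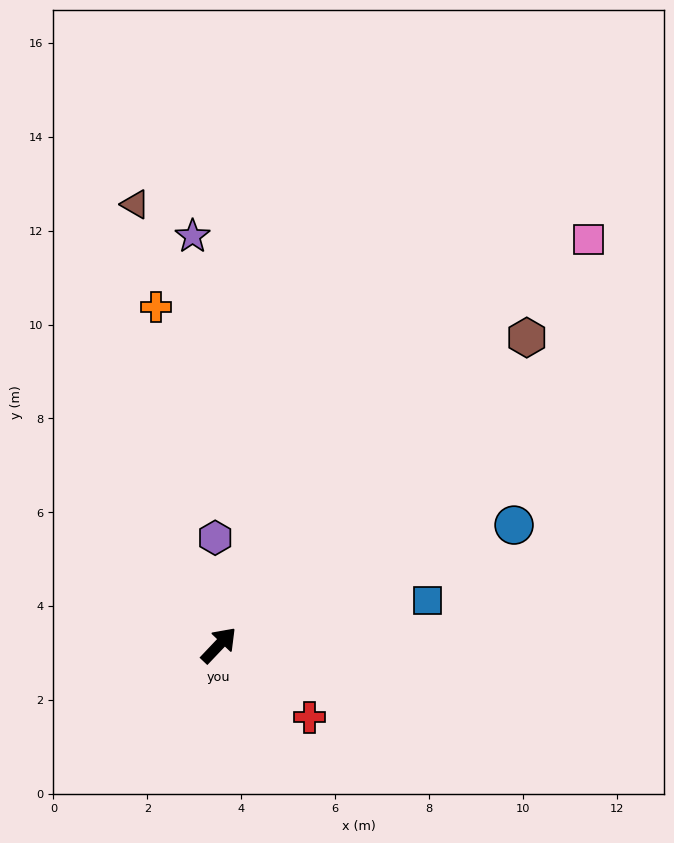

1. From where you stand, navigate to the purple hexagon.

turn left 46°, forward 2.3 m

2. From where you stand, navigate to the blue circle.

turn right 24°, forward 6.8 m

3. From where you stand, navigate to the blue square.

turn right 34°, forward 4.5 m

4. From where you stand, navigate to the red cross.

turn right 85°, forward 2.5 m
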